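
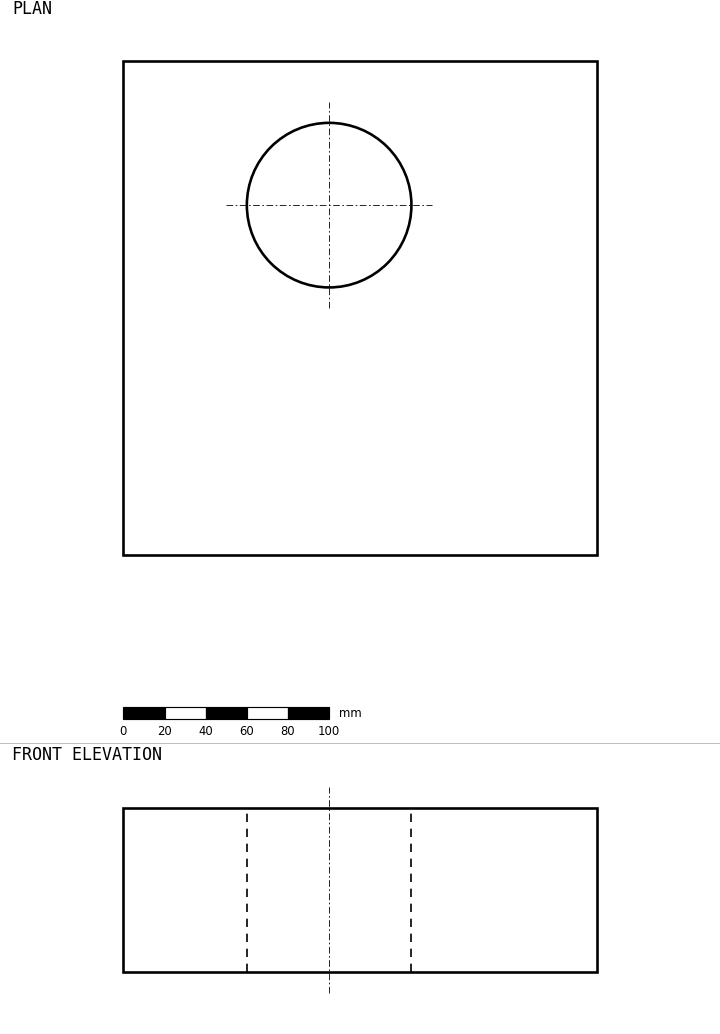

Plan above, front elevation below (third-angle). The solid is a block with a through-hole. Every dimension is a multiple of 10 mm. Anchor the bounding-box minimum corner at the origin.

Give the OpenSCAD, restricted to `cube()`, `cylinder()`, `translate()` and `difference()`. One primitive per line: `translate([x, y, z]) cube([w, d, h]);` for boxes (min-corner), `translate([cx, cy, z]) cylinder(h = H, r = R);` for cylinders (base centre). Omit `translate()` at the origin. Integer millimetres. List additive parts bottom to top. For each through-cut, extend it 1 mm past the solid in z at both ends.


difference() {
  cube([230, 240, 80]);
  translate([100, 170, -1]) cylinder(h = 82, r = 40);
}


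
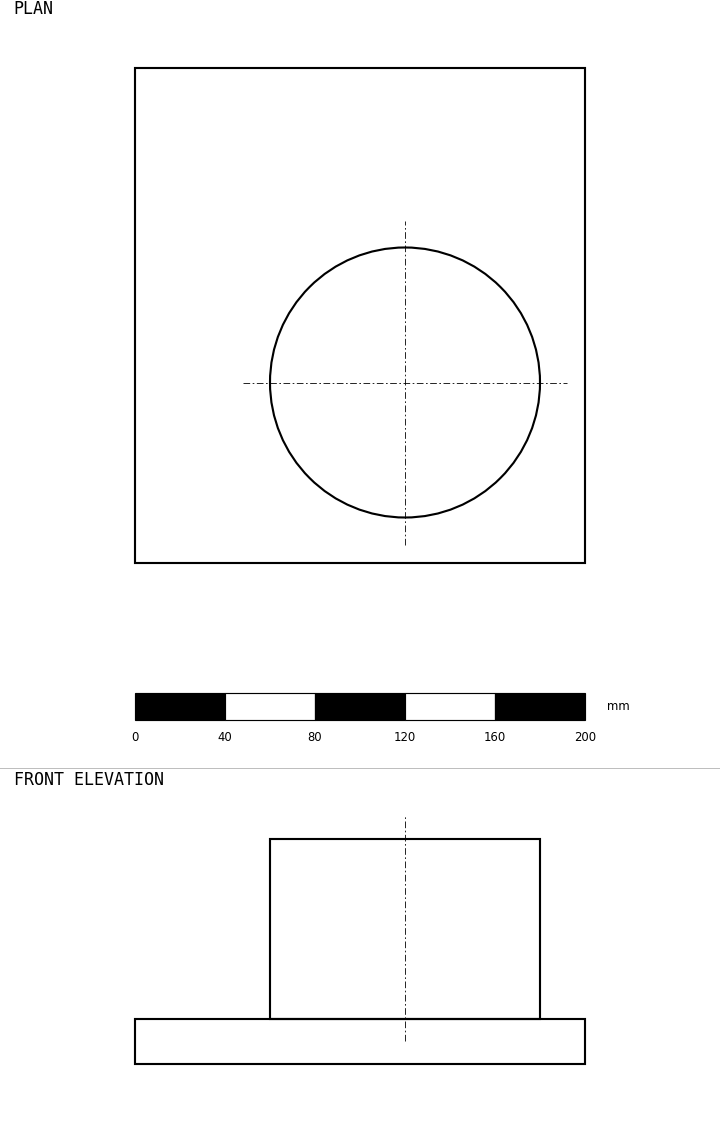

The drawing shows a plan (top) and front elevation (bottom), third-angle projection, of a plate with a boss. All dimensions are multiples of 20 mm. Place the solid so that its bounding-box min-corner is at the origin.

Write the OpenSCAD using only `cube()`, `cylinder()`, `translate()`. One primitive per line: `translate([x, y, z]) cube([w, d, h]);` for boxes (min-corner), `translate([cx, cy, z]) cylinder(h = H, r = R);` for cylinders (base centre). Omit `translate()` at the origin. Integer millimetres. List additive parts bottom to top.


cube([200, 220, 20]);
translate([120, 80, 20]) cylinder(h = 80, r = 60);


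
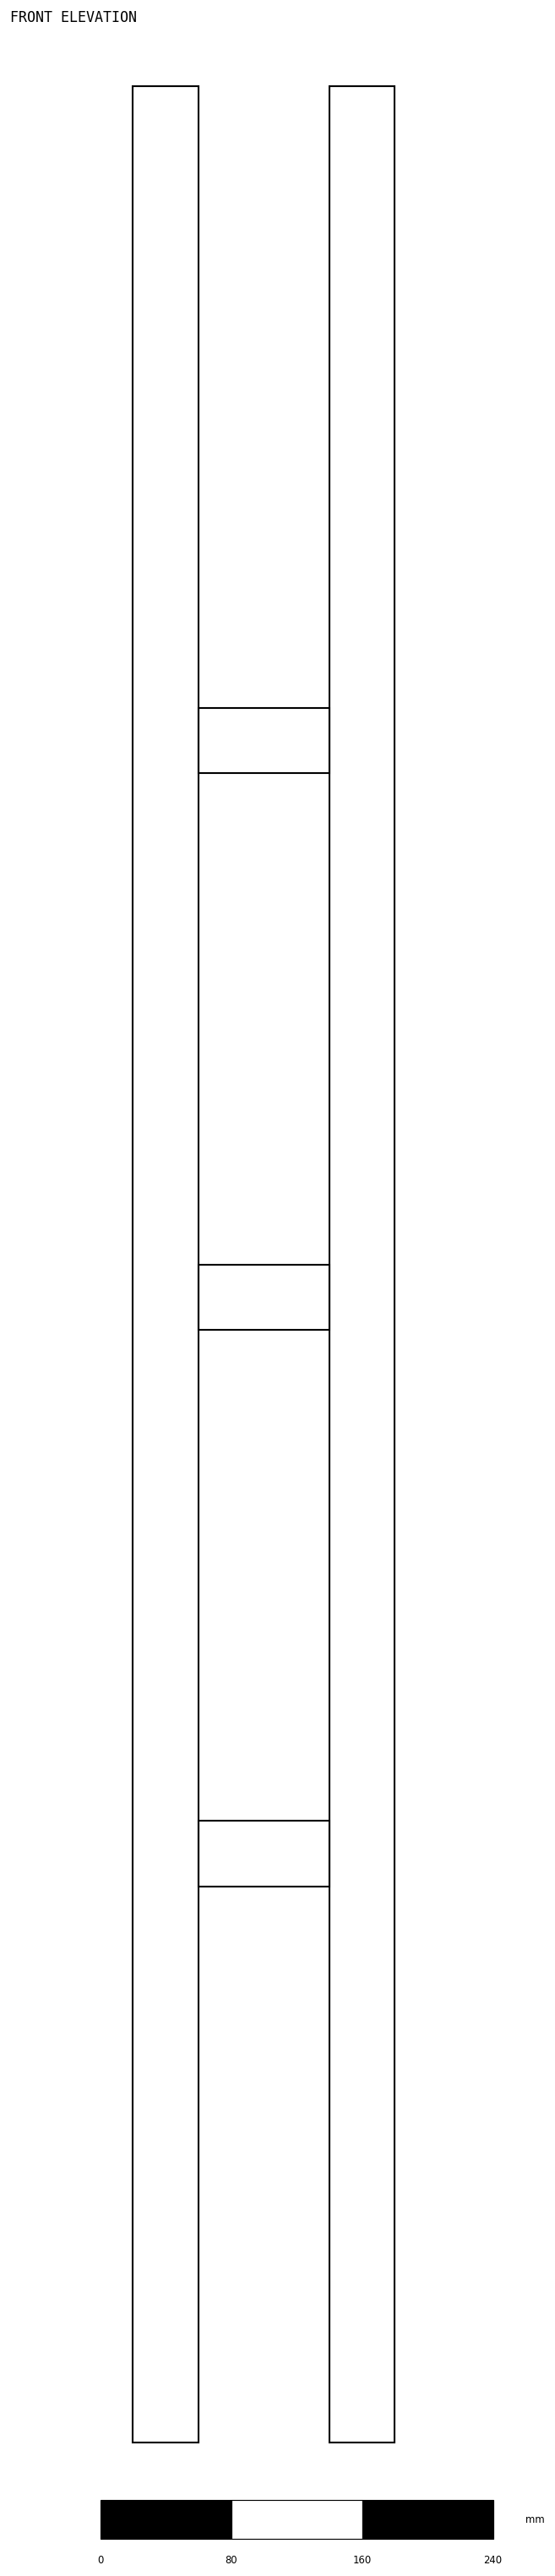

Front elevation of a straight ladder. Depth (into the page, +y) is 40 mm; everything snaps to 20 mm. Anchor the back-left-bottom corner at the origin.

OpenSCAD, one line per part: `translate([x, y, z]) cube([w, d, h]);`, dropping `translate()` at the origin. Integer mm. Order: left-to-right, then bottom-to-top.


cube([40, 40, 1440]);
translate([40, 0, 340]) cube([80, 40, 40]);
translate([40, 0, 680]) cube([80, 40, 40]);
translate([40, 0, 1020]) cube([80, 40, 40]);
translate([120, 0, 0]) cube([40, 40, 1440]);


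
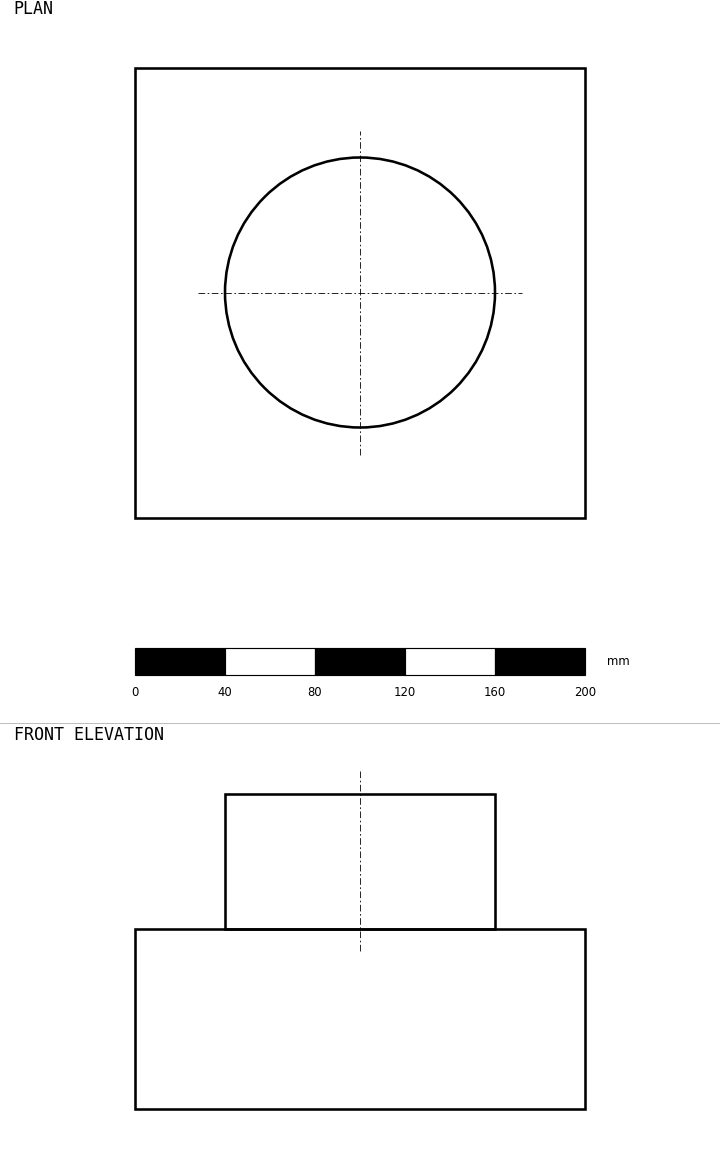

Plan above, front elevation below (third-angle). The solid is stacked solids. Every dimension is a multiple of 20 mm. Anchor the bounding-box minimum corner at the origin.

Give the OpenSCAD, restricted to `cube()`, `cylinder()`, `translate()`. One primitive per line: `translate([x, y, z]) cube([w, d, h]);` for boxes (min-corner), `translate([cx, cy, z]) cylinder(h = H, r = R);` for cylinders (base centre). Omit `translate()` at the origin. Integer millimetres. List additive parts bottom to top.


cube([200, 200, 80]);
translate([100, 100, 80]) cylinder(h = 60, r = 60);


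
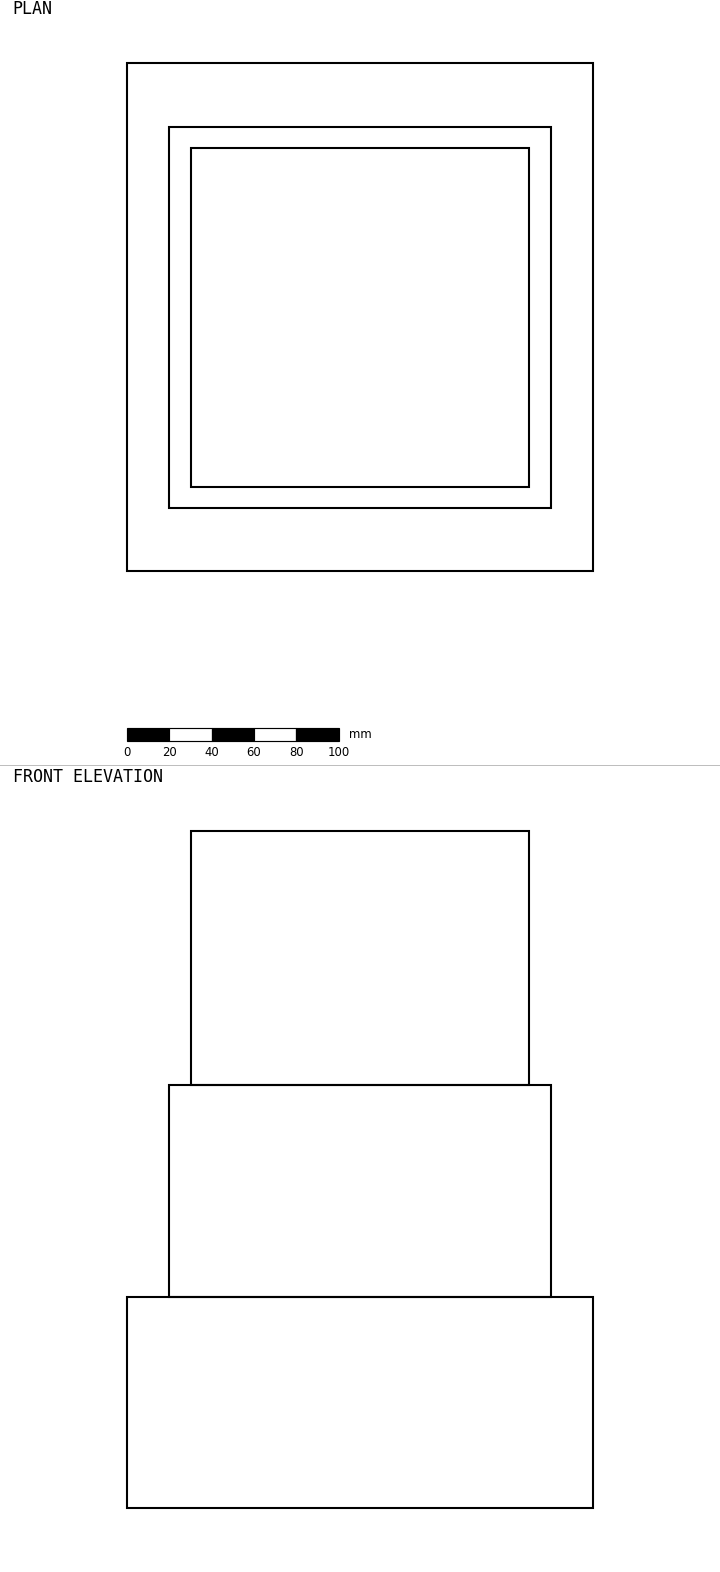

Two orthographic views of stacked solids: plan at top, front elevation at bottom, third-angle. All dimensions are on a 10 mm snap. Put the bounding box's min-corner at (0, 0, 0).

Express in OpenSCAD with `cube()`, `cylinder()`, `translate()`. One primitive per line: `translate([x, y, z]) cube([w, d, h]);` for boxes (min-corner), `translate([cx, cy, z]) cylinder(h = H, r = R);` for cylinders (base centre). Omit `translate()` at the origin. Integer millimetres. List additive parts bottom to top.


cube([220, 240, 100]);
translate([20, 30, 100]) cube([180, 180, 100]);
translate([30, 40, 200]) cube([160, 160, 120]);


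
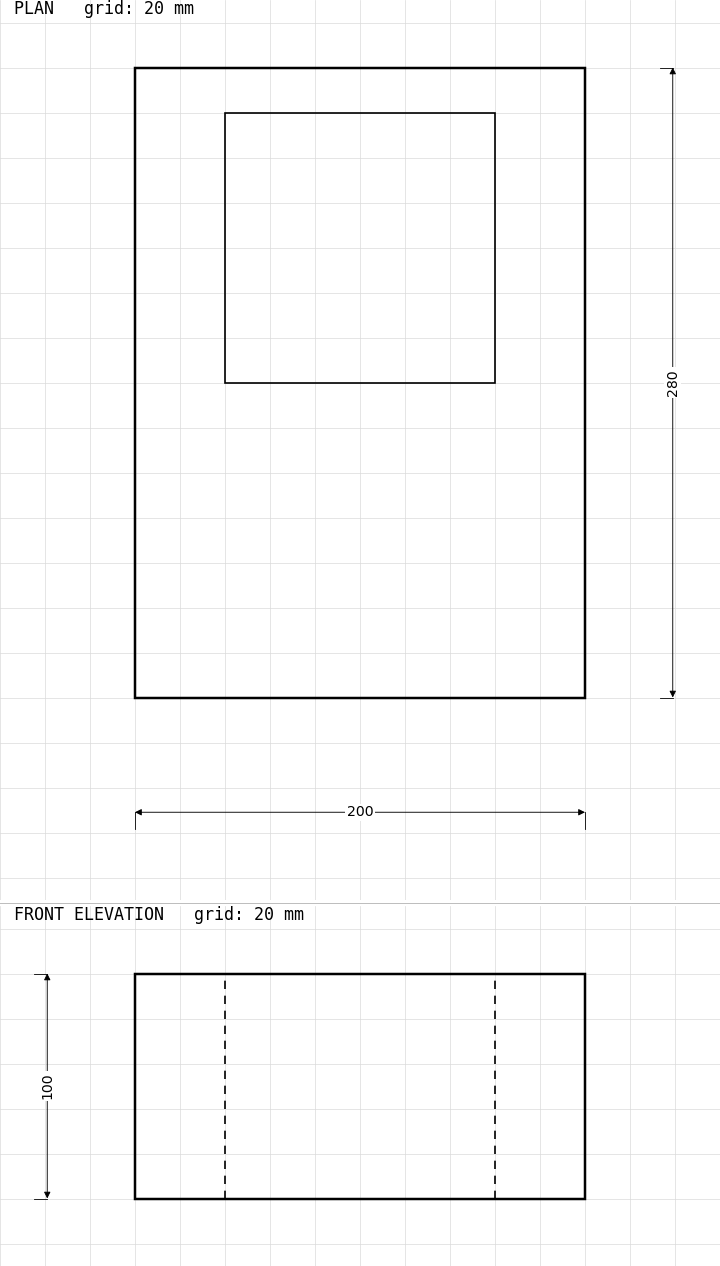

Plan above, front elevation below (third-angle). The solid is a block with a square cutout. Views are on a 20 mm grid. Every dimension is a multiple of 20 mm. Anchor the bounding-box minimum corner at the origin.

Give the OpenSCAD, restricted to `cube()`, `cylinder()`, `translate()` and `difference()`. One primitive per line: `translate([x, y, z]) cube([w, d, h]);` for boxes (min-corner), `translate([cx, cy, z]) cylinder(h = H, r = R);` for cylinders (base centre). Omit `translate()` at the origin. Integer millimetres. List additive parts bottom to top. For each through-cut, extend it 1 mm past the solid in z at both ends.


difference() {
  cube([200, 280, 100]);
  translate([40, 140, -1]) cube([120, 120, 102]);
}


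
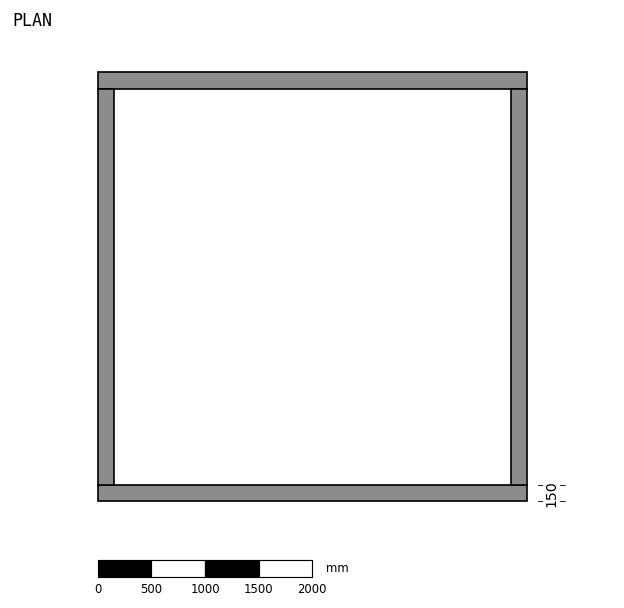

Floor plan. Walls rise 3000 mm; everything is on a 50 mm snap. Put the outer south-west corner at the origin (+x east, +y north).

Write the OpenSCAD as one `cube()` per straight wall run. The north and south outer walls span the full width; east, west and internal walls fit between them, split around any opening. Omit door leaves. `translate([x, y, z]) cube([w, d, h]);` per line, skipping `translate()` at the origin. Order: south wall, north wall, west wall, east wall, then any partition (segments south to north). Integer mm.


cube([4000, 150, 3000]);
translate([0, 3850, 0]) cube([4000, 150, 3000]);
translate([0, 150, 0]) cube([150, 3700, 3000]);
translate([3850, 150, 0]) cube([150, 3700, 3000]);


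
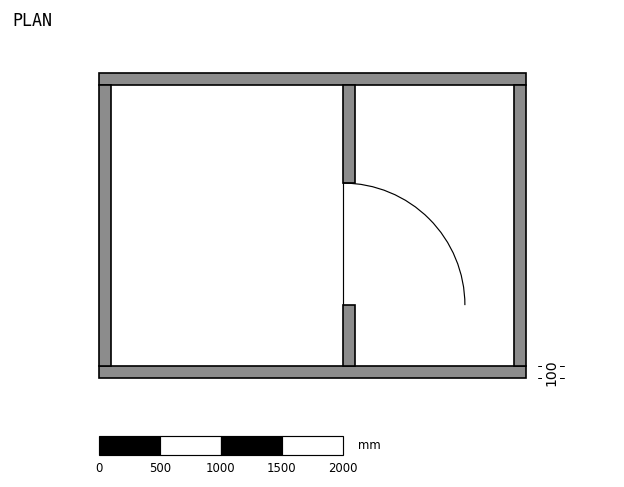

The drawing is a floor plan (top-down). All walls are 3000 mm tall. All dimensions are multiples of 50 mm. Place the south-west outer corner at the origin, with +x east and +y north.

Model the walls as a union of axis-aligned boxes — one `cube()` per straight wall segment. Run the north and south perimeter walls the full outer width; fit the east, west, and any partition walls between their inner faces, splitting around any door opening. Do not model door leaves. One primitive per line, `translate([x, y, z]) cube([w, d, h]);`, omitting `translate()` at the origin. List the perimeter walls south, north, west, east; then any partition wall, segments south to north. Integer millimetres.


cube([3500, 100, 3000]);
translate([0, 2400, 0]) cube([3500, 100, 3000]);
translate([0, 100, 0]) cube([100, 2300, 3000]);
translate([3400, 100, 0]) cube([100, 2300, 3000]);
translate([2000, 100, 0]) cube([100, 500, 3000]);
translate([2000, 1600, 0]) cube([100, 800, 3000]);


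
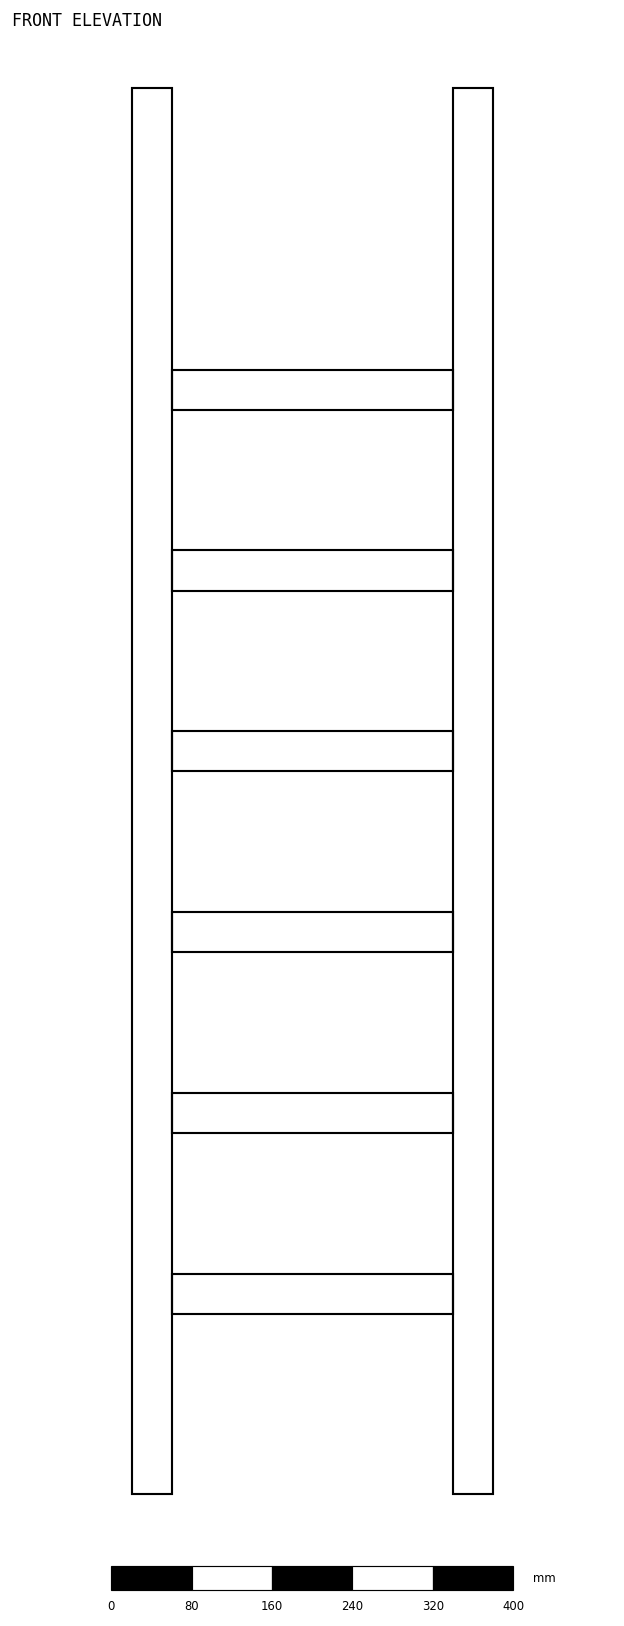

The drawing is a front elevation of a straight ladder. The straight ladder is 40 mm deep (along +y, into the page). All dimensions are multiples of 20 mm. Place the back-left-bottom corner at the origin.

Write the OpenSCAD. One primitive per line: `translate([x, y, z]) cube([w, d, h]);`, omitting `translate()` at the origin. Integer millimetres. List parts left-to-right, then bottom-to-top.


cube([40, 40, 1400]);
translate([40, 0, 180]) cube([280, 40, 40]);
translate([40, 0, 360]) cube([280, 40, 40]);
translate([40, 0, 540]) cube([280, 40, 40]);
translate([40, 0, 720]) cube([280, 40, 40]);
translate([40, 0, 900]) cube([280, 40, 40]);
translate([40, 0, 1080]) cube([280, 40, 40]);
translate([320, 0, 0]) cube([40, 40, 1400]);


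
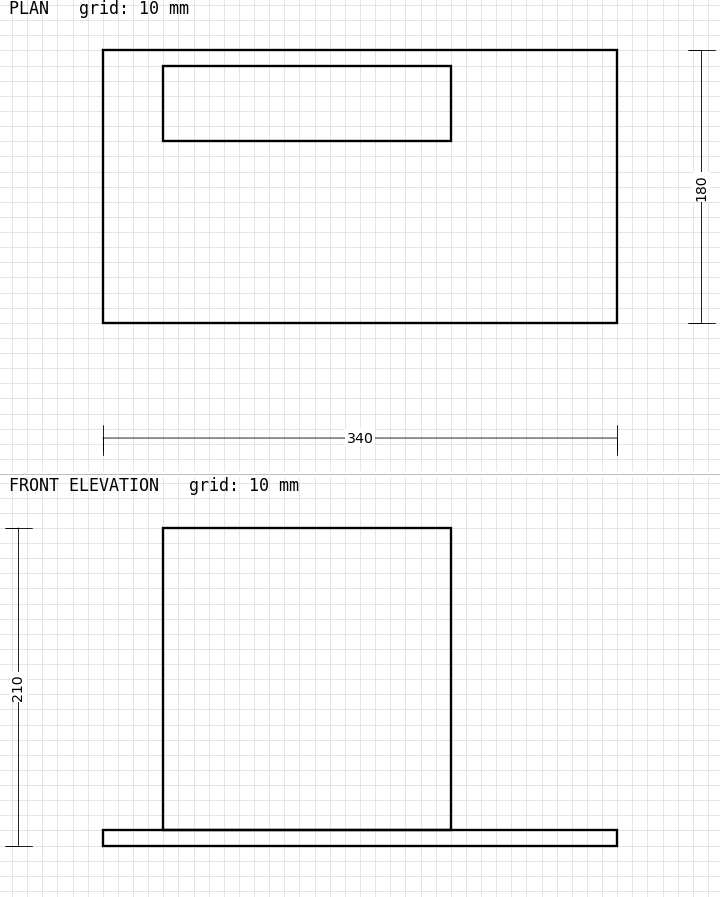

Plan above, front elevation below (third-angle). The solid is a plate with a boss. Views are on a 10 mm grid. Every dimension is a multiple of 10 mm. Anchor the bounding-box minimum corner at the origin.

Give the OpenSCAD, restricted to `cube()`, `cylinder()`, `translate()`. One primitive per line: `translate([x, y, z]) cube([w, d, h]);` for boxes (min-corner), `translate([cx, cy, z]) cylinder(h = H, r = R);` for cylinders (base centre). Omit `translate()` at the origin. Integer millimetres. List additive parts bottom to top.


cube([340, 180, 10]);
translate([40, 120, 10]) cube([190, 50, 200]);


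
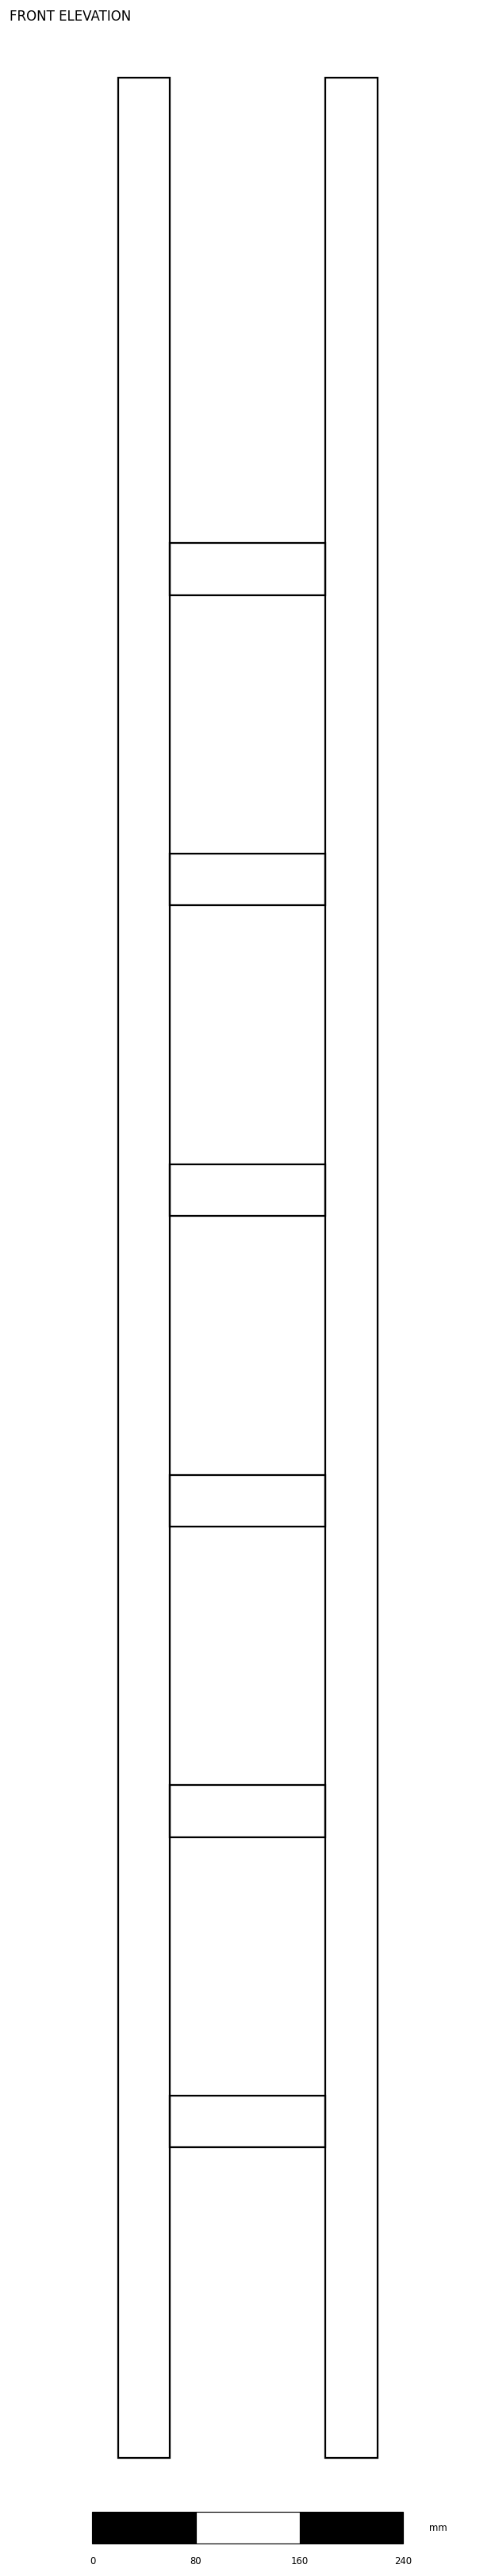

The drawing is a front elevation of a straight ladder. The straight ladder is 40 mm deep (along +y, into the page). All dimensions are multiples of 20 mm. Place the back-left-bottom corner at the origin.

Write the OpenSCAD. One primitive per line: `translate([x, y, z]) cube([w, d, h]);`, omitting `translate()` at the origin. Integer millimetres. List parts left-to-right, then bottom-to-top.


cube([40, 40, 1840]);
translate([40, 0, 240]) cube([120, 40, 40]);
translate([40, 0, 480]) cube([120, 40, 40]);
translate([40, 0, 720]) cube([120, 40, 40]);
translate([40, 0, 960]) cube([120, 40, 40]);
translate([40, 0, 1200]) cube([120, 40, 40]);
translate([40, 0, 1440]) cube([120, 40, 40]);
translate([160, 0, 0]) cube([40, 40, 1840]);


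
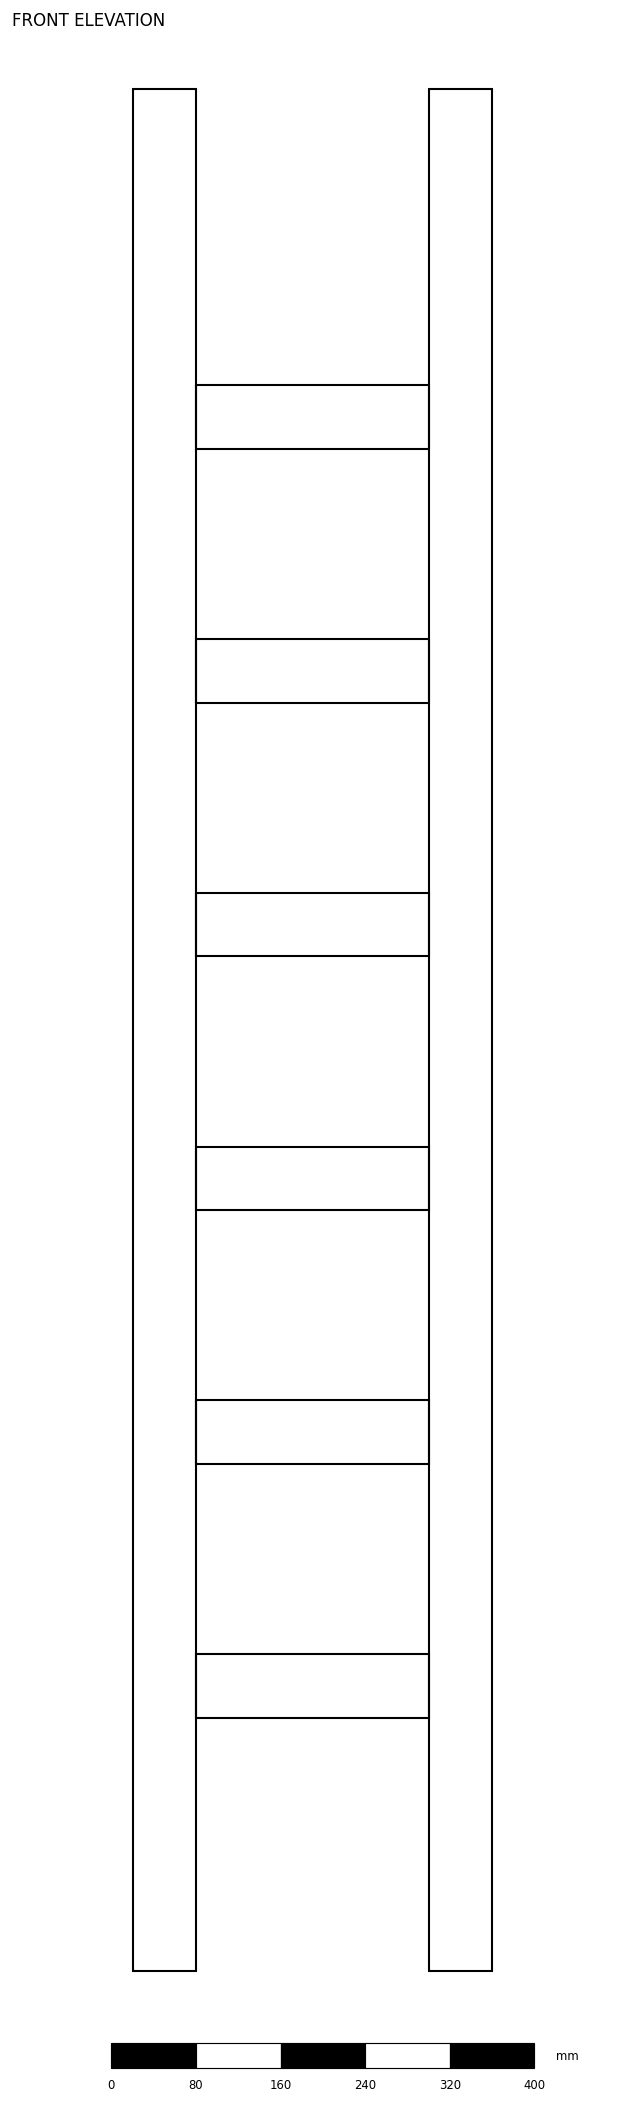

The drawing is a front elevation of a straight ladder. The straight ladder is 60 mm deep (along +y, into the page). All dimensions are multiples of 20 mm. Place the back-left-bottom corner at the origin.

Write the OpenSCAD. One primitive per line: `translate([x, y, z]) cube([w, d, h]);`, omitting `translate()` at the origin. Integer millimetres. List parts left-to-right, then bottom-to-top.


cube([60, 60, 1780]);
translate([60, 0, 240]) cube([220, 60, 60]);
translate([60, 0, 480]) cube([220, 60, 60]);
translate([60, 0, 720]) cube([220, 60, 60]);
translate([60, 0, 960]) cube([220, 60, 60]);
translate([60, 0, 1200]) cube([220, 60, 60]);
translate([60, 0, 1440]) cube([220, 60, 60]);
translate([280, 0, 0]) cube([60, 60, 1780]);


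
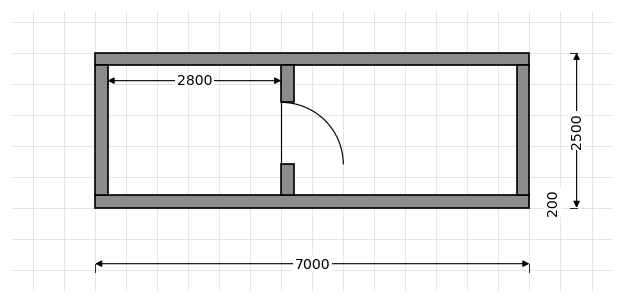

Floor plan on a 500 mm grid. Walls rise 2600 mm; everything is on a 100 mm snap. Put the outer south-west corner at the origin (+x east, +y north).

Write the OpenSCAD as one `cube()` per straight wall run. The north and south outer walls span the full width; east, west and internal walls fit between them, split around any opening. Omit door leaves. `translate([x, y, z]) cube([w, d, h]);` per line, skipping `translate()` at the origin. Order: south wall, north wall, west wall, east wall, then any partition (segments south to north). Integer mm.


cube([7000, 200, 2600]);
translate([0, 2300, 0]) cube([7000, 200, 2600]);
translate([0, 200, 0]) cube([200, 2100, 2600]);
translate([6800, 200, 0]) cube([200, 2100, 2600]);
translate([3000, 200, 0]) cube([200, 500, 2600]);
translate([3000, 1700, 0]) cube([200, 600, 2600]);


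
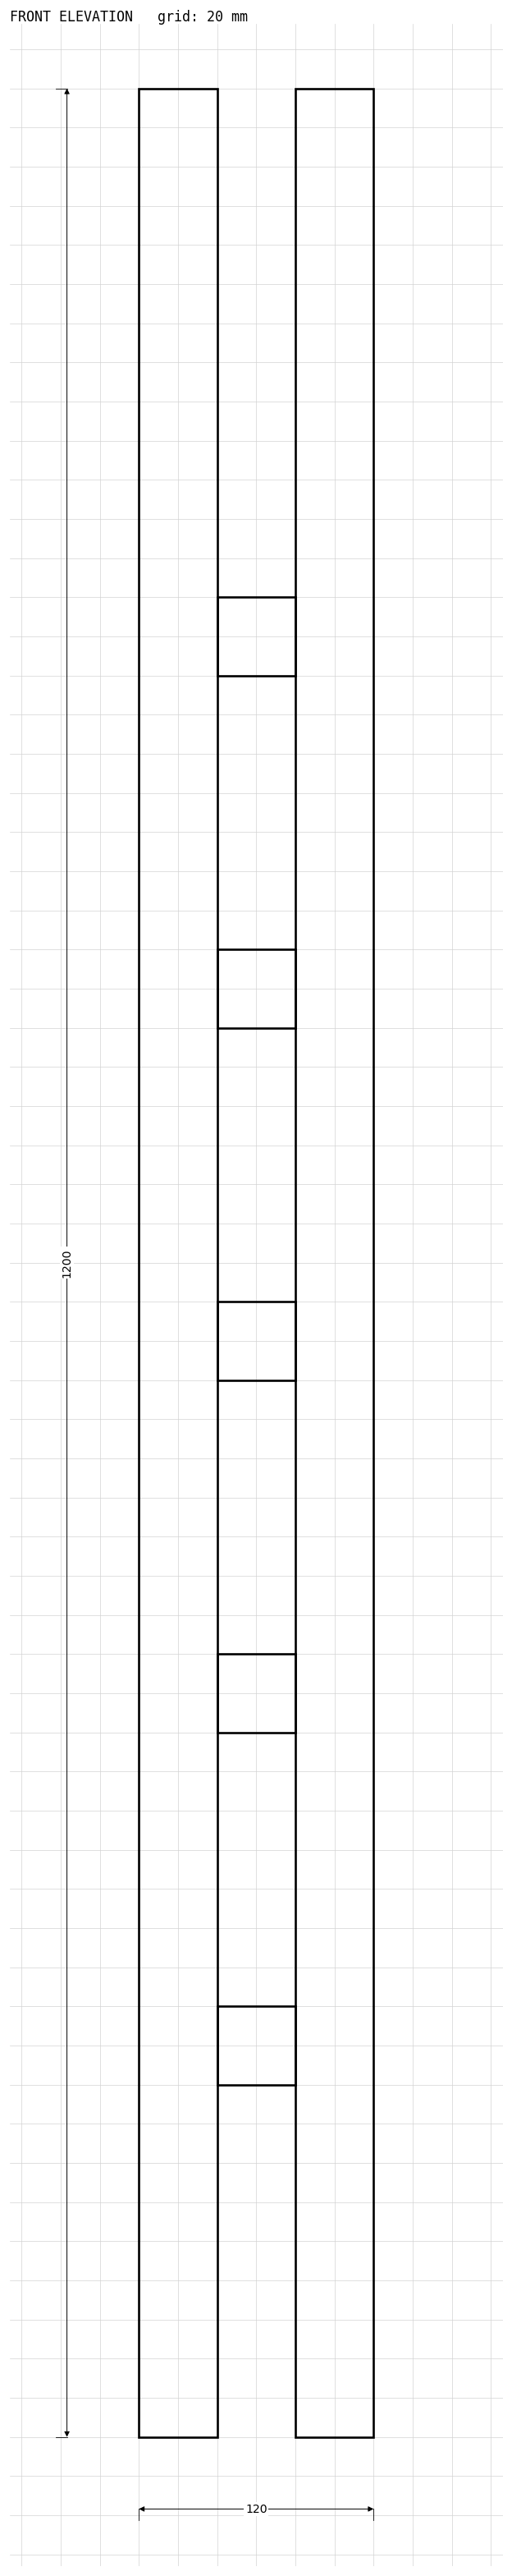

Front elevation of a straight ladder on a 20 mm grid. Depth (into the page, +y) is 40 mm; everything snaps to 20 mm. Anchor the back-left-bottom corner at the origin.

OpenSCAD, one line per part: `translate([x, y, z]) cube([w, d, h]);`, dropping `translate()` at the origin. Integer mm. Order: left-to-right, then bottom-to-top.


cube([40, 40, 1200]);
translate([40, 0, 180]) cube([40, 40, 40]);
translate([40, 0, 360]) cube([40, 40, 40]);
translate([40, 0, 540]) cube([40, 40, 40]);
translate([40, 0, 720]) cube([40, 40, 40]);
translate([40, 0, 900]) cube([40, 40, 40]);
translate([80, 0, 0]) cube([40, 40, 1200]);


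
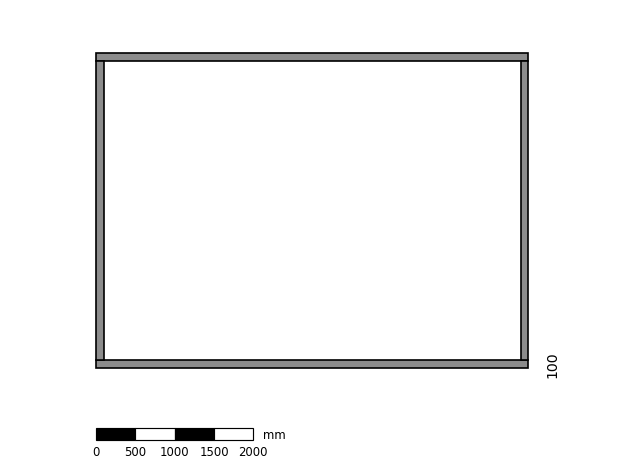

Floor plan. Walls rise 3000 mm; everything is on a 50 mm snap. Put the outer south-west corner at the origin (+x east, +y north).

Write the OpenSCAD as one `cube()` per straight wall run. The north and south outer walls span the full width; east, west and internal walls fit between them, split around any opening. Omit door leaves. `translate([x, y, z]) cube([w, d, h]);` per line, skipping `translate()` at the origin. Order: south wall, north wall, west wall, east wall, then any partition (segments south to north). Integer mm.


cube([5500, 100, 3000]);
translate([0, 3900, 0]) cube([5500, 100, 3000]);
translate([0, 100, 0]) cube([100, 3800, 3000]);
translate([5400, 100, 0]) cube([100, 3800, 3000]);


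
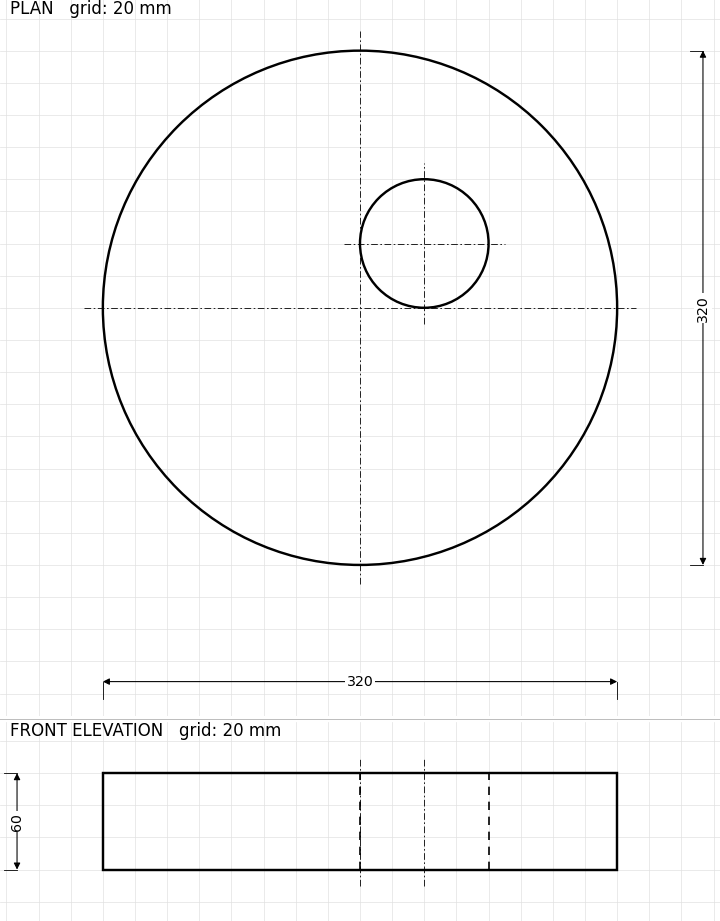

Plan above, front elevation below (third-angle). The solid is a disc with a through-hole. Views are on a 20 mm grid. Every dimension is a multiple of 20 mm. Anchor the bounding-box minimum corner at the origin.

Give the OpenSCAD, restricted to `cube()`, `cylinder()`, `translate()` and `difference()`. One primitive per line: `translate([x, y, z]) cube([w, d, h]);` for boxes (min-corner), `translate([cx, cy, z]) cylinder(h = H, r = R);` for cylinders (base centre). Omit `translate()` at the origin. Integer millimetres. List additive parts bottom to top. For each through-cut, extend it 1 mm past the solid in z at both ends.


difference() {
  translate([160, 160, 0]) cylinder(h = 60, r = 160);
  translate([200, 200, -1]) cylinder(h = 62, r = 40);
}


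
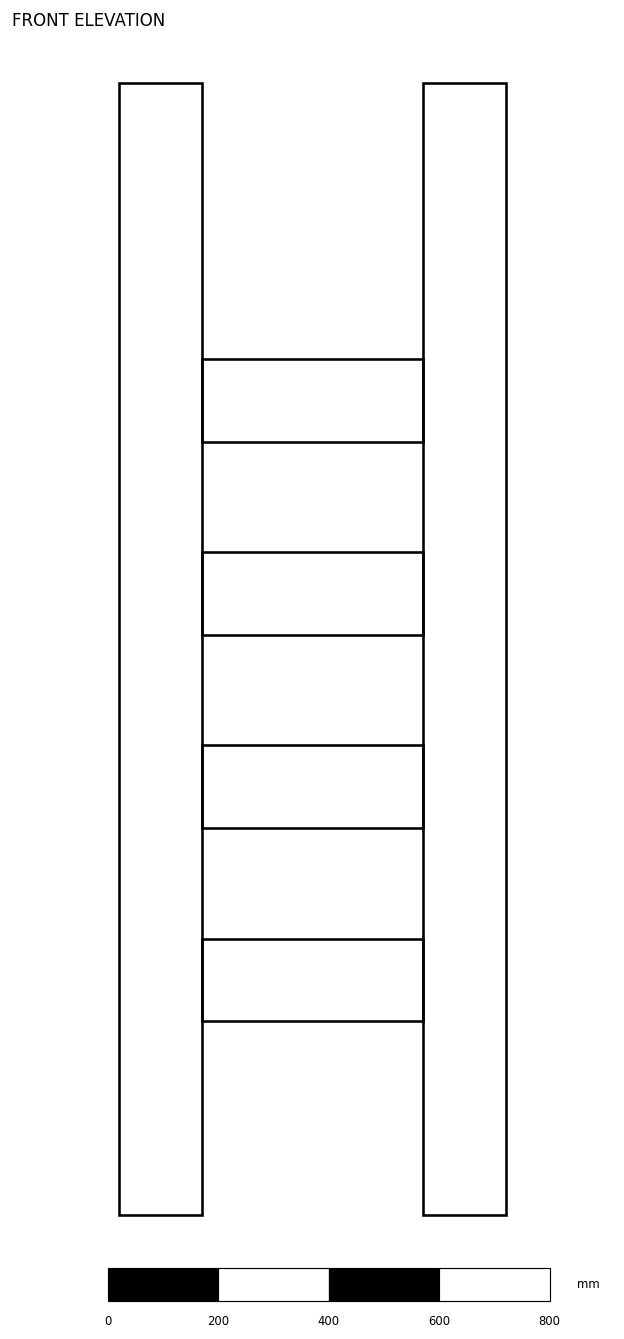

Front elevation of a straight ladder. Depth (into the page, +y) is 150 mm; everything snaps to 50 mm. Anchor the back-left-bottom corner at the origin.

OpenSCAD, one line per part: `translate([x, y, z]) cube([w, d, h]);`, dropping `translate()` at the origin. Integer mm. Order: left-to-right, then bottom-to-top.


cube([150, 150, 2050]);
translate([150, 0, 350]) cube([400, 150, 150]);
translate([150, 0, 700]) cube([400, 150, 150]);
translate([150, 0, 1050]) cube([400, 150, 150]);
translate([150, 0, 1400]) cube([400, 150, 150]);
translate([550, 0, 0]) cube([150, 150, 2050]);


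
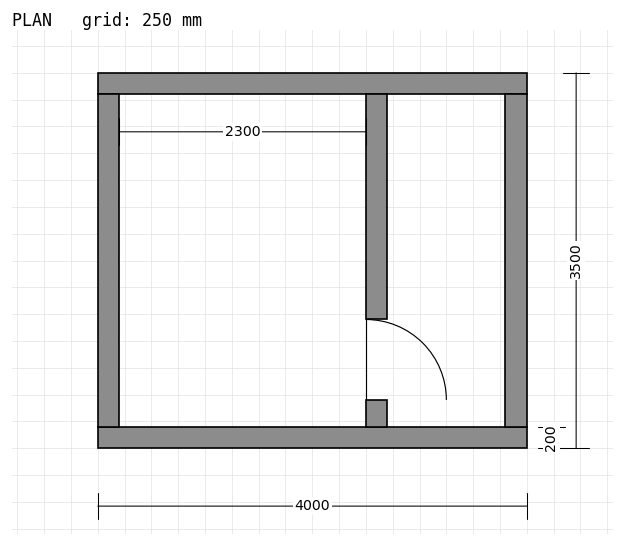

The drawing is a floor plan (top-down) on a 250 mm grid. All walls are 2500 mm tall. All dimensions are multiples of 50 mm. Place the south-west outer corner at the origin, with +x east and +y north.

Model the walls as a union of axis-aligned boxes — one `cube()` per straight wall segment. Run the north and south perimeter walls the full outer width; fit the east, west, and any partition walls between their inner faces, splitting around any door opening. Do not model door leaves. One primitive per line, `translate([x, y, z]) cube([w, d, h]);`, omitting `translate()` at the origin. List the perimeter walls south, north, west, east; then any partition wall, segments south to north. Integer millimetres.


cube([4000, 200, 2500]);
translate([0, 3300, 0]) cube([4000, 200, 2500]);
translate([0, 200, 0]) cube([200, 3100, 2500]);
translate([3800, 200, 0]) cube([200, 3100, 2500]);
translate([2500, 200, 0]) cube([200, 250, 2500]);
translate([2500, 1200, 0]) cube([200, 2100, 2500]);


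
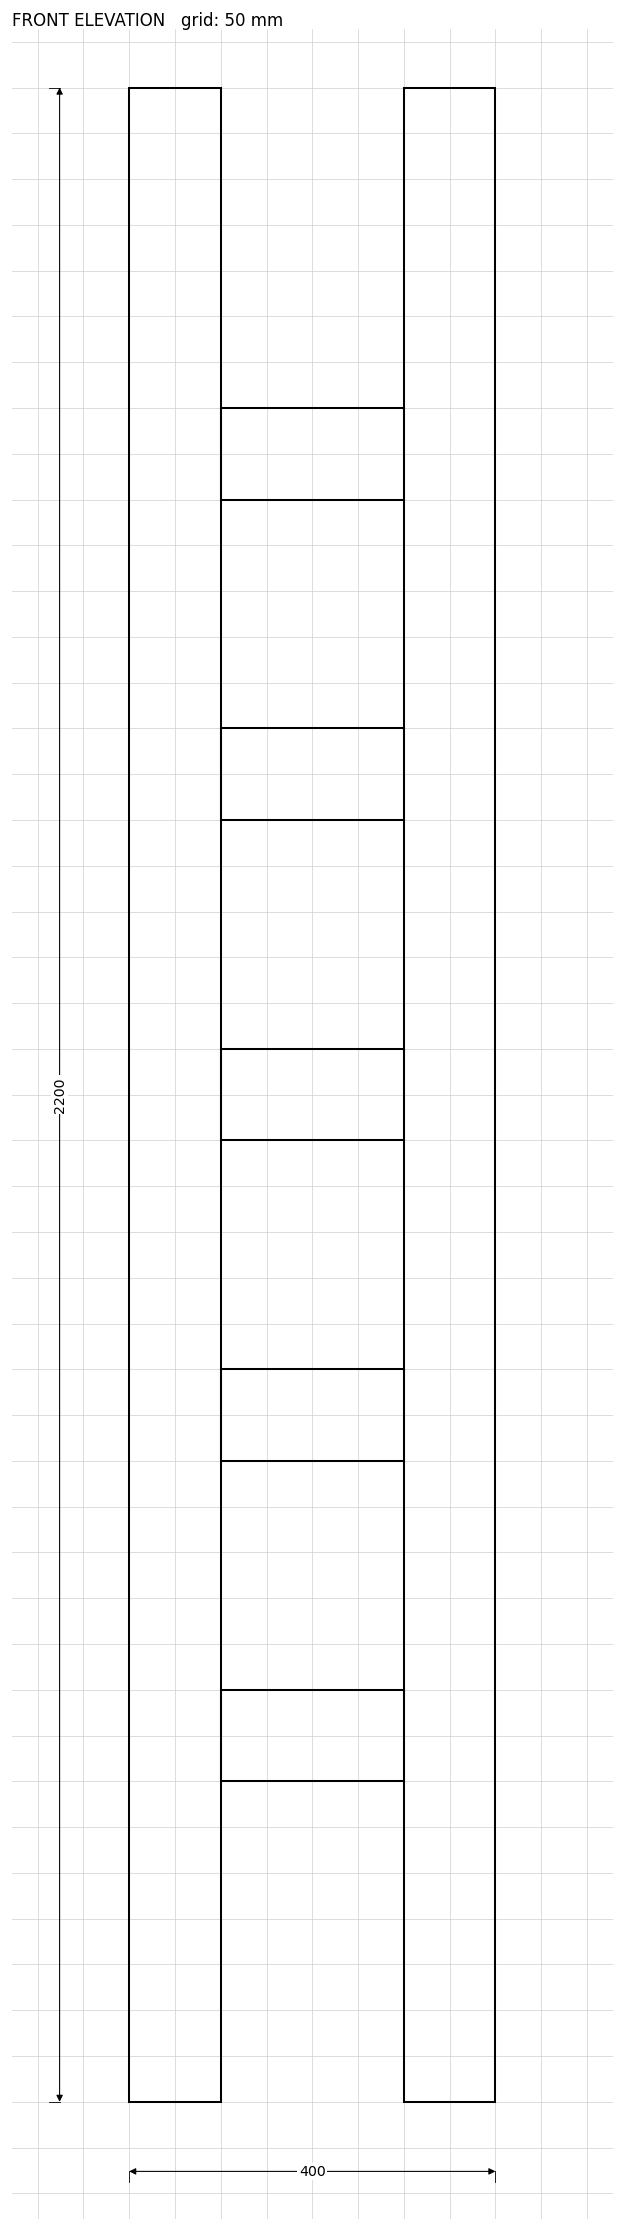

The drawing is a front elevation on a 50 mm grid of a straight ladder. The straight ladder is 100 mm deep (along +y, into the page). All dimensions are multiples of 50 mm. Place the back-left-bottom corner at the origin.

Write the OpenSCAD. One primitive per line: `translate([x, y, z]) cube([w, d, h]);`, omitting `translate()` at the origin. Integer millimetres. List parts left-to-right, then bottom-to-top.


cube([100, 100, 2200]);
translate([100, 0, 350]) cube([200, 100, 100]);
translate([100, 0, 700]) cube([200, 100, 100]);
translate([100, 0, 1050]) cube([200, 100, 100]);
translate([100, 0, 1400]) cube([200, 100, 100]);
translate([100, 0, 1750]) cube([200, 100, 100]);
translate([300, 0, 0]) cube([100, 100, 2200]);


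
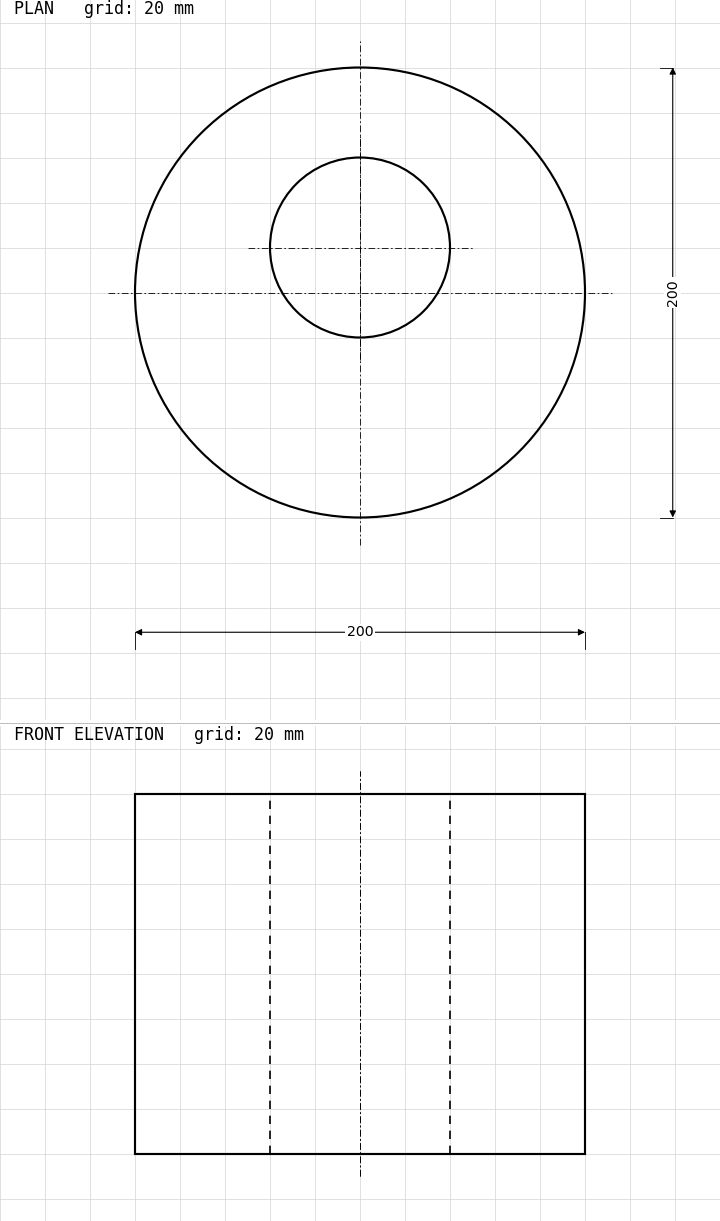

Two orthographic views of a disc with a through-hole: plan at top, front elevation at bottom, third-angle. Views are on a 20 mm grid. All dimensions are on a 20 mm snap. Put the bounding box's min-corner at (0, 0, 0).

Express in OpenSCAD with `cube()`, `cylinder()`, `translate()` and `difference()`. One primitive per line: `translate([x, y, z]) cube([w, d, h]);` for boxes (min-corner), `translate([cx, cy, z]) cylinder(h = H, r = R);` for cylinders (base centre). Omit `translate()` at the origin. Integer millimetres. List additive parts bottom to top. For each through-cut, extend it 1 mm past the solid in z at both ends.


difference() {
  translate([100, 100, 0]) cylinder(h = 160, r = 100);
  translate([100, 120, -1]) cylinder(h = 162, r = 40);
}


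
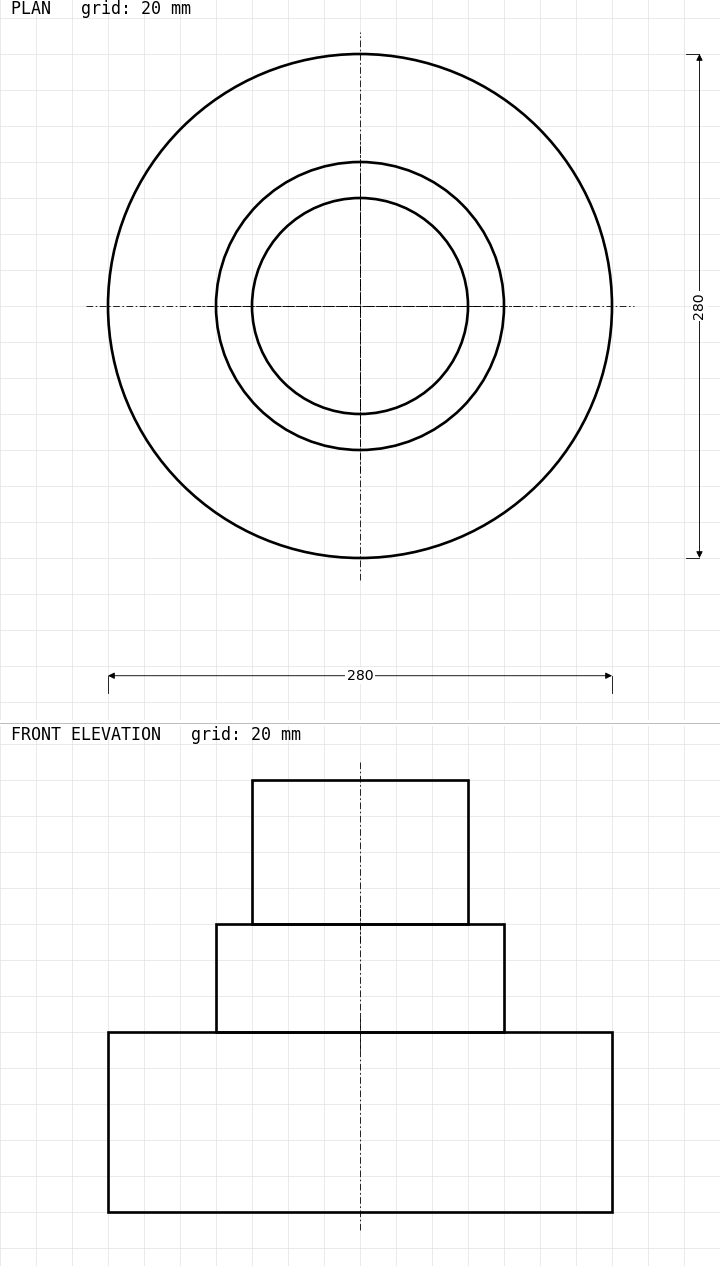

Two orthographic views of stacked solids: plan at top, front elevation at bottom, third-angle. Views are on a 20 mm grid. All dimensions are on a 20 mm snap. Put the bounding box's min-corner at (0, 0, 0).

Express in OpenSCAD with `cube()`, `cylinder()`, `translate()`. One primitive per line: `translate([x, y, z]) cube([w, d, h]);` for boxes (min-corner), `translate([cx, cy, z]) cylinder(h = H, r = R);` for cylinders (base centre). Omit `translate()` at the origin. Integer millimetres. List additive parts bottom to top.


translate([140, 140, 0]) cylinder(h = 100, r = 140);
translate([140, 140, 100]) cylinder(h = 60, r = 80);
translate([140, 140, 160]) cylinder(h = 80, r = 60);


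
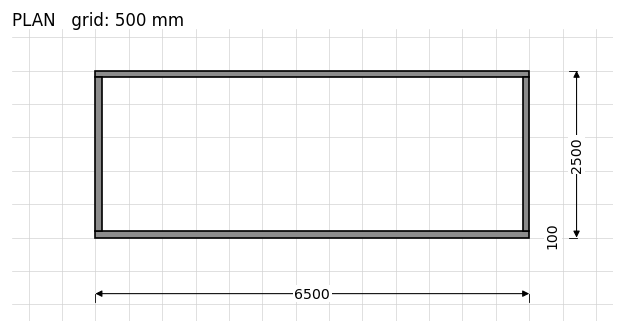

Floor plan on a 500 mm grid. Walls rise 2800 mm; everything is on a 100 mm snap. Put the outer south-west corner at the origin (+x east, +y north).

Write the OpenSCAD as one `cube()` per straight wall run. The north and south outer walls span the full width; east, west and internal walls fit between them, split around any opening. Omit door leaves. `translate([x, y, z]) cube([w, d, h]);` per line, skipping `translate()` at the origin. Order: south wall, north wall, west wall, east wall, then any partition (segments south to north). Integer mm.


cube([6500, 100, 2800]);
translate([0, 2400, 0]) cube([6500, 100, 2800]);
translate([0, 100, 0]) cube([100, 2300, 2800]);
translate([6400, 100, 0]) cube([100, 2300, 2800]);


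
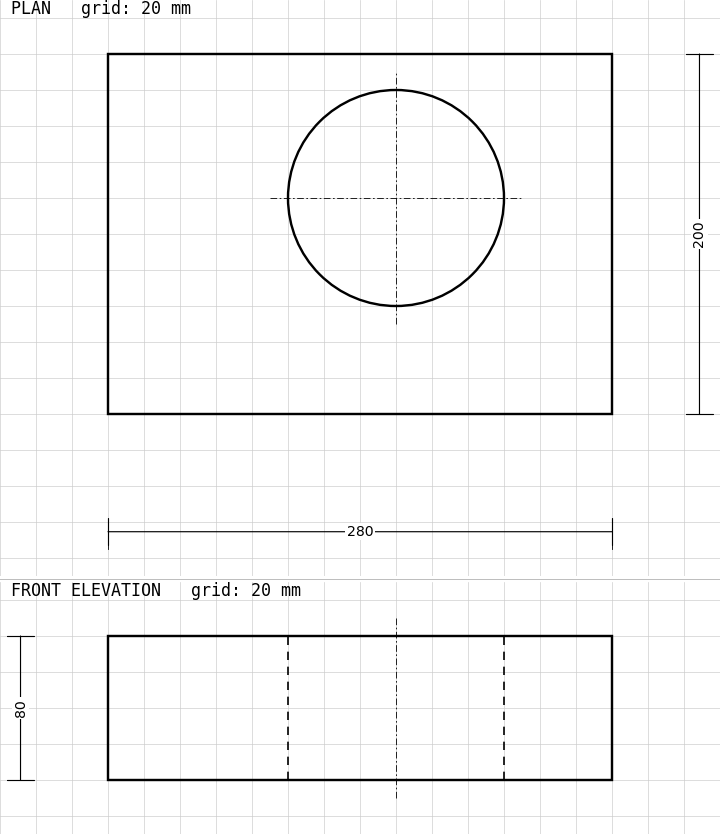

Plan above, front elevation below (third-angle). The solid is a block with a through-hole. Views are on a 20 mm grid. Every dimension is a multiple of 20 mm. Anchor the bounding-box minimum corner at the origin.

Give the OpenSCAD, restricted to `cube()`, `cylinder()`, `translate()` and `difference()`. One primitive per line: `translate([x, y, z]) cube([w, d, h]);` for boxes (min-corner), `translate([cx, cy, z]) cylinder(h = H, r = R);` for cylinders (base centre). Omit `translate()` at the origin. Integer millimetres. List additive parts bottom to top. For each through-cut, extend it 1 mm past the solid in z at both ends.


difference() {
  cube([280, 200, 80]);
  translate([160, 120, -1]) cylinder(h = 82, r = 60);
}


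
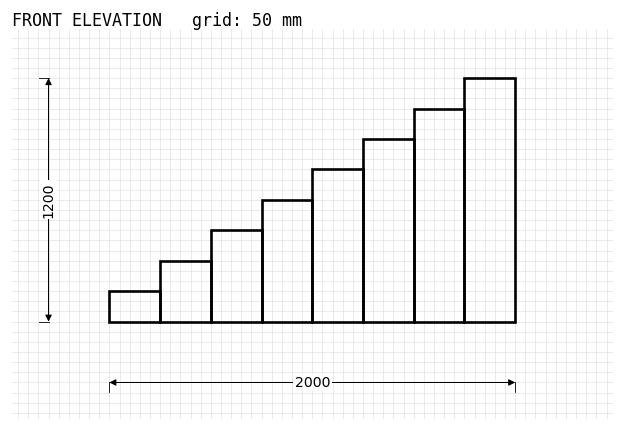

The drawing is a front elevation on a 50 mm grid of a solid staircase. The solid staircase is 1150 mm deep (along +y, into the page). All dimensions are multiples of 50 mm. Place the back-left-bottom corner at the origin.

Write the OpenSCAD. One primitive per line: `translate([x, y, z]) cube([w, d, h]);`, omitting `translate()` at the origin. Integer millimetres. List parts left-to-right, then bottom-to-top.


cube([250, 1150, 150]);
translate([250, 0, 0]) cube([250, 1150, 300]);
translate([500, 0, 0]) cube([250, 1150, 450]);
translate([750, 0, 0]) cube([250, 1150, 600]);
translate([1000, 0, 0]) cube([250, 1150, 750]);
translate([1250, 0, 0]) cube([250, 1150, 900]);
translate([1500, 0, 0]) cube([250, 1150, 1050]);
translate([1750, 0, 0]) cube([250, 1150, 1200]);


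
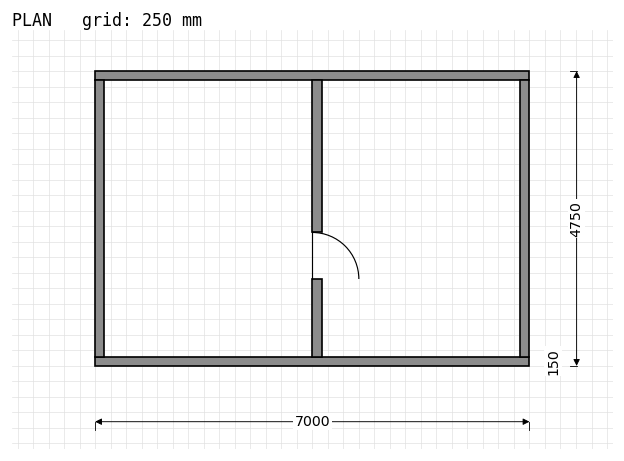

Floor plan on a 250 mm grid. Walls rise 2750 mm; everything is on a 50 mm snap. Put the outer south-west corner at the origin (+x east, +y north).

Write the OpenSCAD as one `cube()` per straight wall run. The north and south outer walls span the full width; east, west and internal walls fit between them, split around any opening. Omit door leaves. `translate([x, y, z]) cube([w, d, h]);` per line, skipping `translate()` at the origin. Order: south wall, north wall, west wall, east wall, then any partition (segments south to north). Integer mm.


cube([7000, 150, 2750]);
translate([0, 4600, 0]) cube([7000, 150, 2750]);
translate([0, 150, 0]) cube([150, 4450, 2750]);
translate([6850, 150, 0]) cube([150, 4450, 2750]);
translate([3500, 150, 0]) cube([150, 1250, 2750]);
translate([3500, 2150, 0]) cube([150, 2450, 2750]);


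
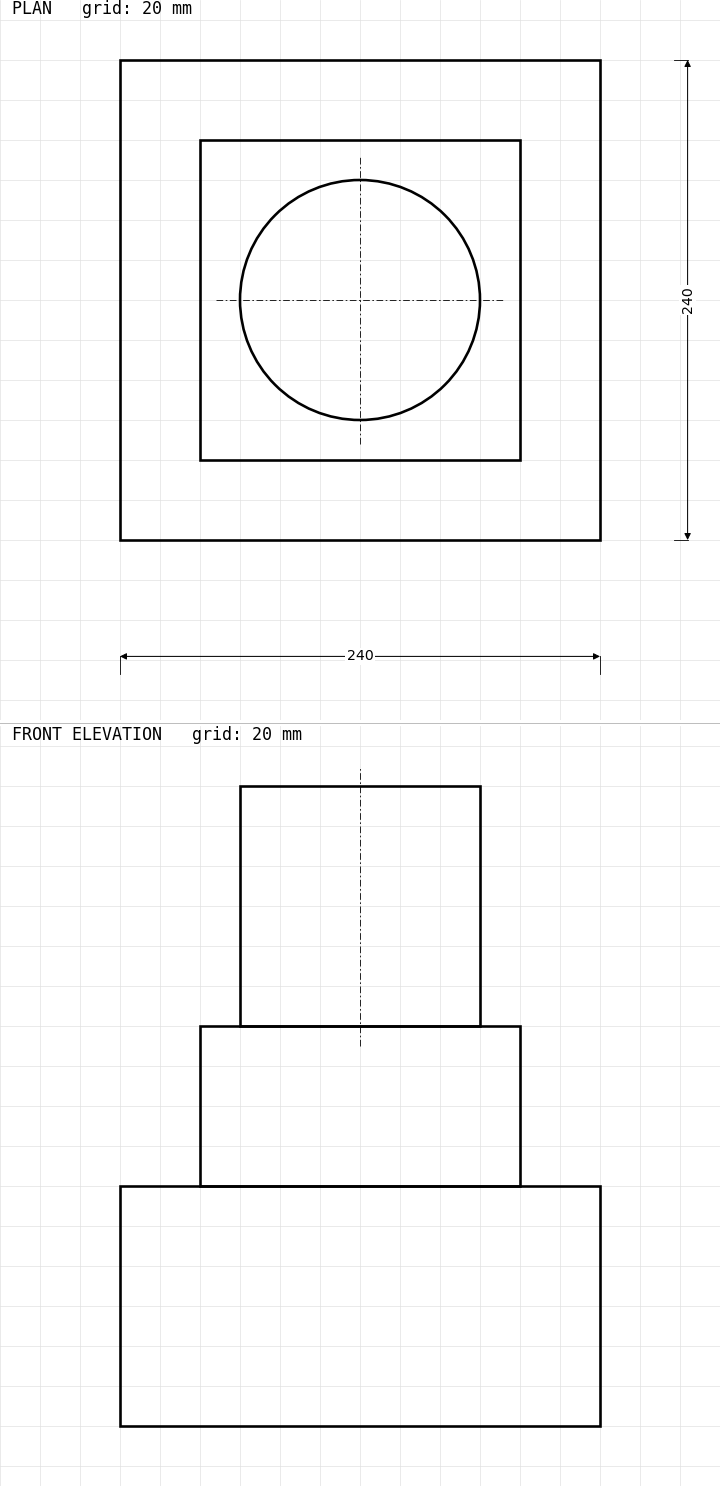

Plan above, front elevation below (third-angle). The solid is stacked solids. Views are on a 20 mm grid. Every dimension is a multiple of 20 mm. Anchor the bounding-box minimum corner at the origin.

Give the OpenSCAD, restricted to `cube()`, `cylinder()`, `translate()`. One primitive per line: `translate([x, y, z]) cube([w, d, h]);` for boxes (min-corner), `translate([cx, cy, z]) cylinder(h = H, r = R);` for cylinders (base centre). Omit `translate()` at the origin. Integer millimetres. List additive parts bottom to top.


cube([240, 240, 120]);
translate([40, 40, 120]) cube([160, 160, 80]);
translate([120, 120, 200]) cylinder(h = 120, r = 60);


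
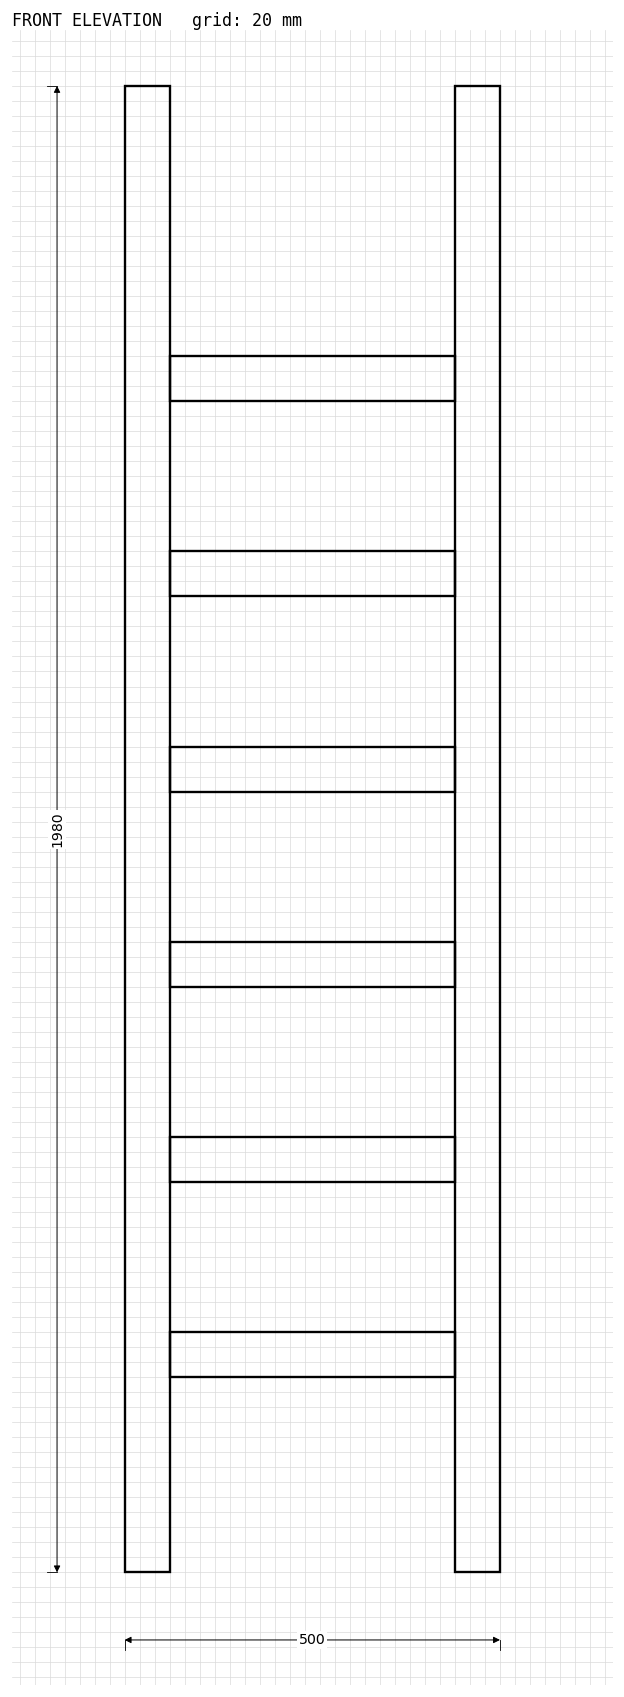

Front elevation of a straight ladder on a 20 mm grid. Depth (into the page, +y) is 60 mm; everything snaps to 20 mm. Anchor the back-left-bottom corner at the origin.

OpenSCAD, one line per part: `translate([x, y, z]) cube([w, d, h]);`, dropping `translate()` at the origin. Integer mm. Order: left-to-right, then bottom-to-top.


cube([60, 60, 1980]);
translate([60, 0, 260]) cube([380, 60, 60]);
translate([60, 0, 520]) cube([380, 60, 60]);
translate([60, 0, 780]) cube([380, 60, 60]);
translate([60, 0, 1040]) cube([380, 60, 60]);
translate([60, 0, 1300]) cube([380, 60, 60]);
translate([60, 0, 1560]) cube([380, 60, 60]);
translate([440, 0, 0]) cube([60, 60, 1980]);


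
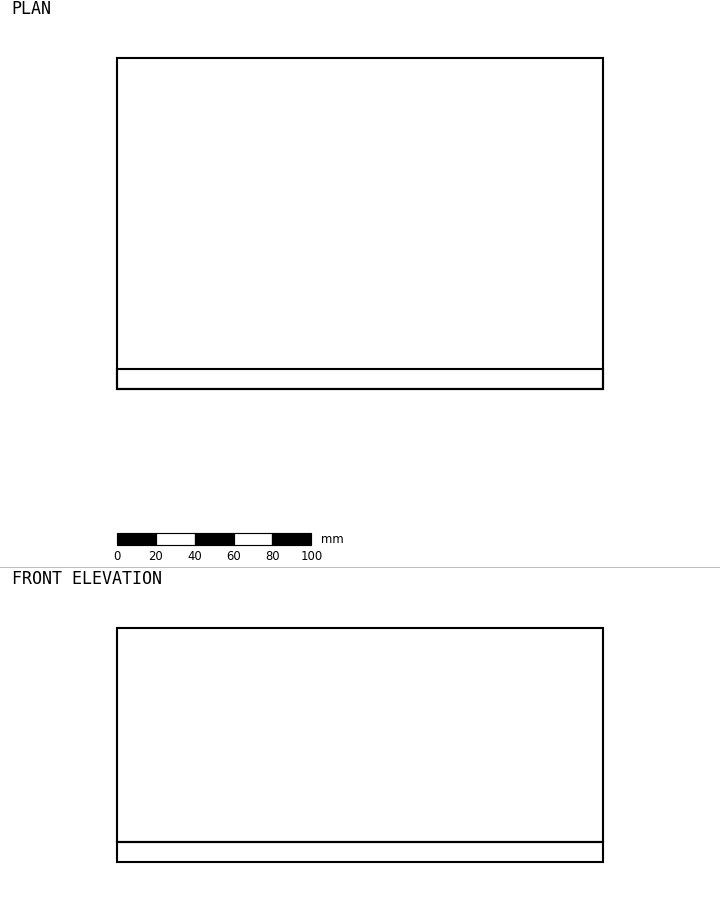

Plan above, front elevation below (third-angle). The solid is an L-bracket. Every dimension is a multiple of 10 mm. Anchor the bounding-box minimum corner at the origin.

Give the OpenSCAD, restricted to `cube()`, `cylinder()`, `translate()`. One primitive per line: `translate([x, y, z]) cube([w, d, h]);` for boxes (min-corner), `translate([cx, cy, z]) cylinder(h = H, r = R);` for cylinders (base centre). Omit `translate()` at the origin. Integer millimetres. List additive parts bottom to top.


cube([250, 170, 10]);
translate([0, 0, 10]) cube([250, 10, 110]);


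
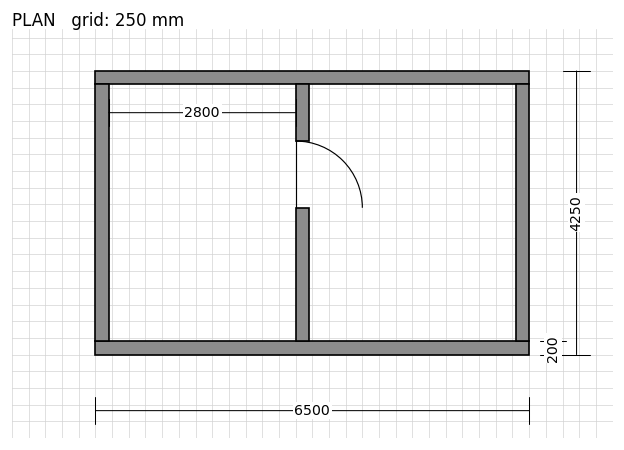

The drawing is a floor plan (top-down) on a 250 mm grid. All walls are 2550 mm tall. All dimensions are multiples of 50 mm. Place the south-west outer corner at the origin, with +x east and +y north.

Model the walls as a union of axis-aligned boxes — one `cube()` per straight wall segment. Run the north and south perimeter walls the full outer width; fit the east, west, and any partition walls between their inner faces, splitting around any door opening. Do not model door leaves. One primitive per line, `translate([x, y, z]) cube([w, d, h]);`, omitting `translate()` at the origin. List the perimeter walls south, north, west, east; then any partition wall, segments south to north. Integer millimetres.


cube([6500, 200, 2550]);
translate([0, 4050, 0]) cube([6500, 200, 2550]);
translate([0, 200, 0]) cube([200, 3850, 2550]);
translate([6300, 200, 0]) cube([200, 3850, 2550]);
translate([3000, 200, 0]) cube([200, 2000, 2550]);
translate([3000, 3200, 0]) cube([200, 850, 2550]);


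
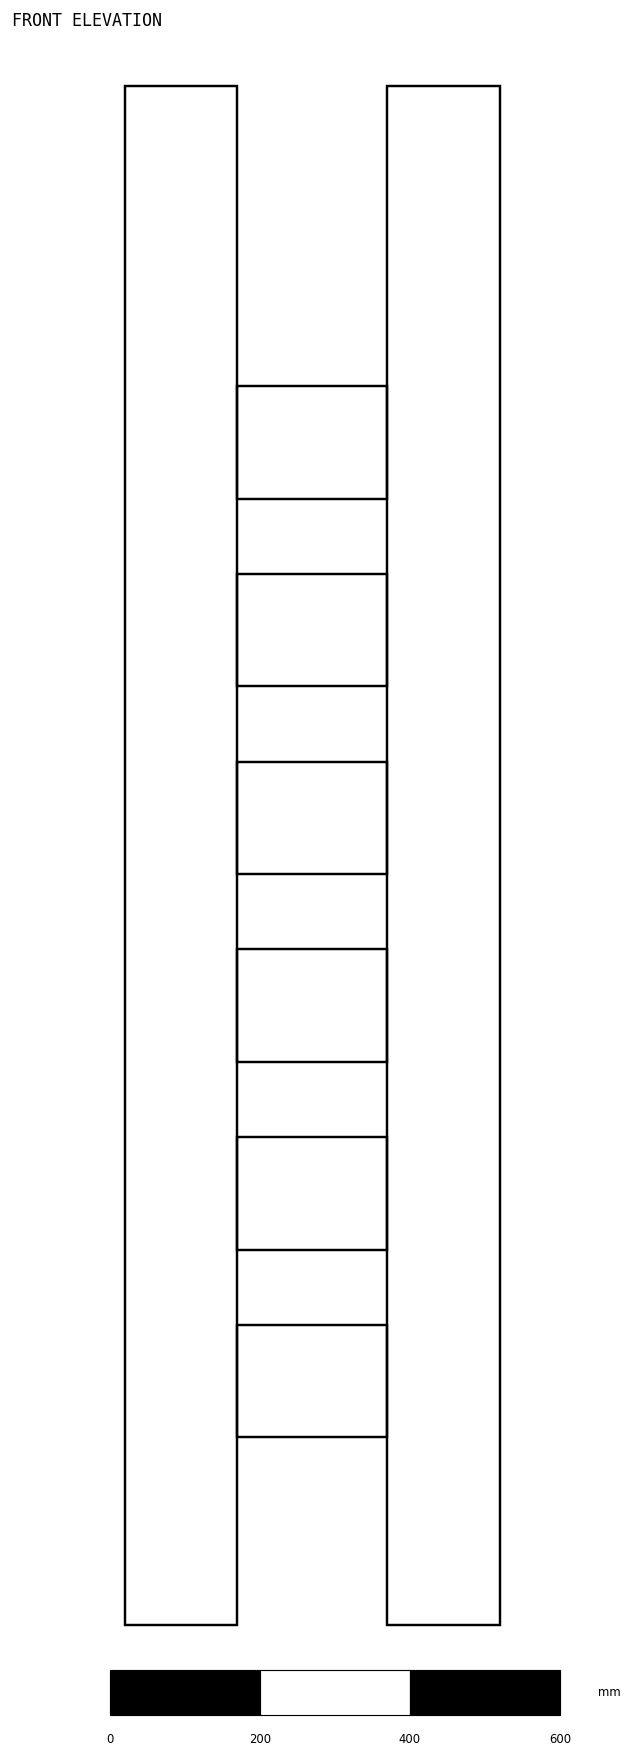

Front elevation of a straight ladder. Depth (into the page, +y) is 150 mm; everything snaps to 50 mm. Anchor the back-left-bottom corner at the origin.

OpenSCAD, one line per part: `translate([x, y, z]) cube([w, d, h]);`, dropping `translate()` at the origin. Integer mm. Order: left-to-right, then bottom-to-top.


cube([150, 150, 2050]);
translate([150, 0, 250]) cube([200, 150, 150]);
translate([150, 0, 500]) cube([200, 150, 150]);
translate([150, 0, 750]) cube([200, 150, 150]);
translate([150, 0, 1000]) cube([200, 150, 150]);
translate([150, 0, 1250]) cube([200, 150, 150]);
translate([150, 0, 1500]) cube([200, 150, 150]);
translate([350, 0, 0]) cube([150, 150, 2050]);
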